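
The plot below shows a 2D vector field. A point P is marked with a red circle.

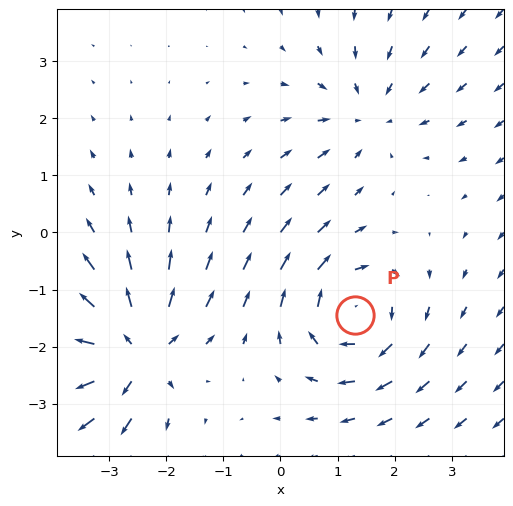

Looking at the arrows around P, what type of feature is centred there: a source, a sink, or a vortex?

vortex

At P (1.3, -1.4) the arrows circulate clockwise. Divergence ≈0, curl about -4 — near-zero divergence with nonzero curl is a vortex.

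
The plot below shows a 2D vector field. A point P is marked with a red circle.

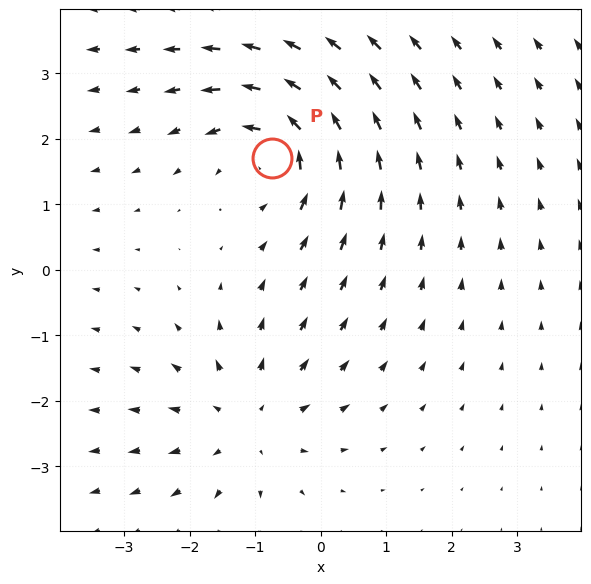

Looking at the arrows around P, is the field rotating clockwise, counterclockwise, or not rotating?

counterclockwise

Near P at (-0.7, 1.7) the arrows circulate counterclockwise. The curl (z-component) there is about +4; positive curl means counterclockwise rotation.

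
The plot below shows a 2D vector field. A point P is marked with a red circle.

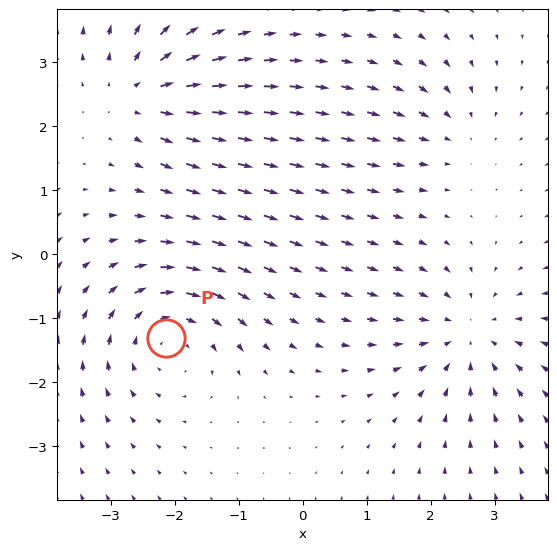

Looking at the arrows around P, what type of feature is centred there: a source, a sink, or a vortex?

vortex

At P (-2.1, -1.3) the arrows circulate clockwise. Divergence ≈0, curl about -5 — near-zero divergence with nonzero curl is a vortex.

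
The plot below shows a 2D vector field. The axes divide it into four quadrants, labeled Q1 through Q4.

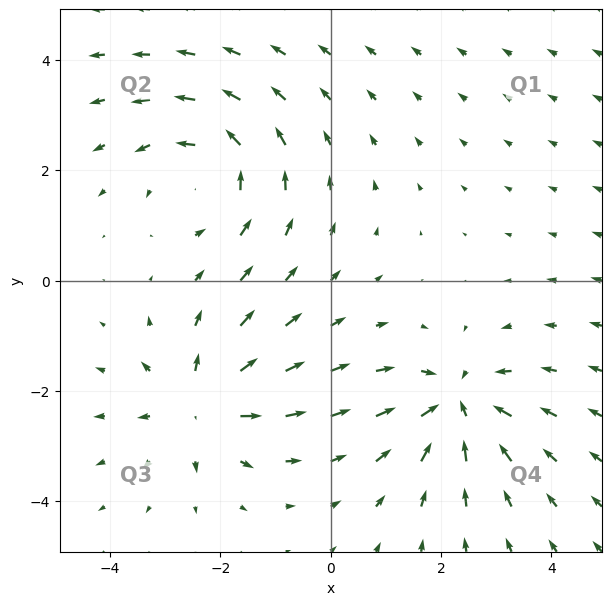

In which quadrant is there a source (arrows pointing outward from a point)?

The source sits at approximately (-2.4, -2.2), which lies in quadrant Q3. The divergence there is about +4, positive as expected for a source.

Q3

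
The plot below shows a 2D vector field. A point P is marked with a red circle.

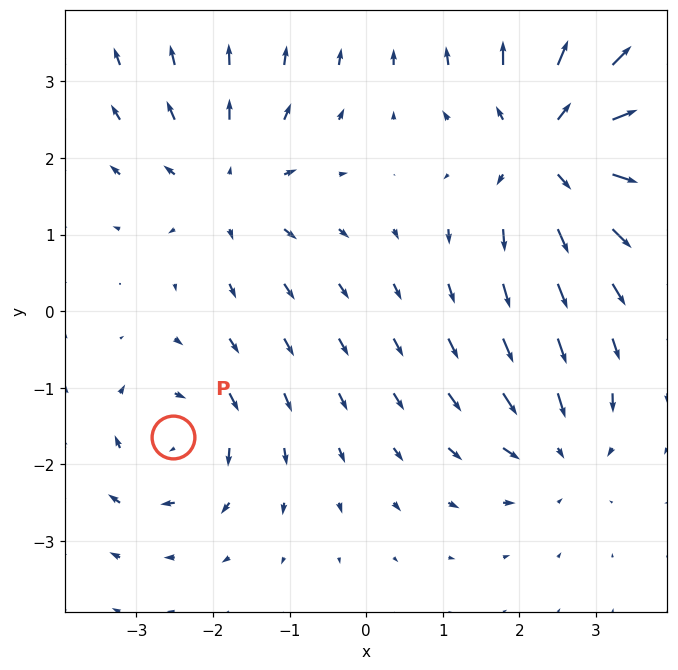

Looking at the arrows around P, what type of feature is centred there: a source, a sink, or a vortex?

vortex

At P (-2.5, -1.6) the arrows circulate clockwise. Divergence ≈0, curl about -4 — near-zero divergence with nonzero curl is a vortex.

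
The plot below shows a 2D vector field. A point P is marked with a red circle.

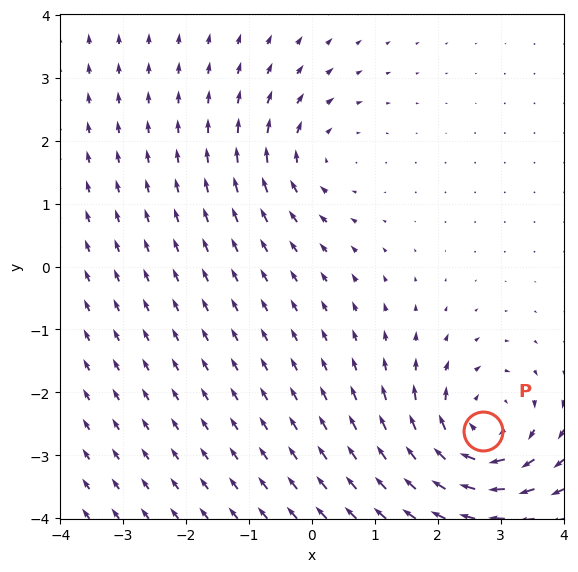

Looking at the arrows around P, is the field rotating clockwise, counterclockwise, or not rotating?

clockwise

Near P at (2.7, -2.6) the arrows circulate clockwise. The curl (z-component) there is about -5; negative curl means clockwise rotation.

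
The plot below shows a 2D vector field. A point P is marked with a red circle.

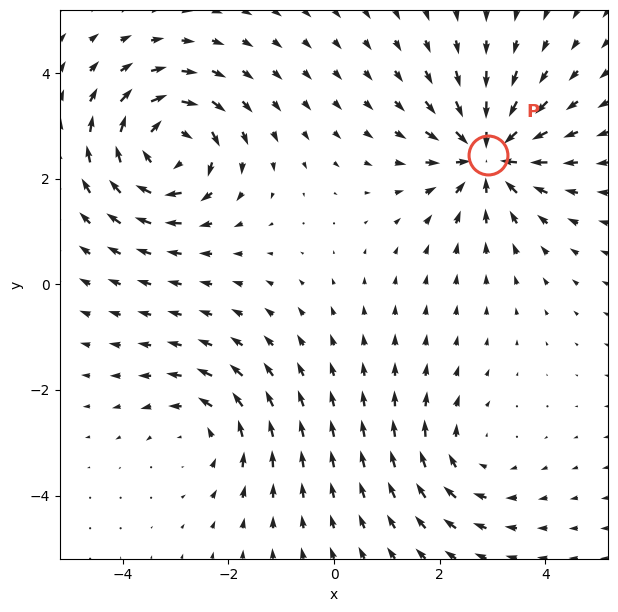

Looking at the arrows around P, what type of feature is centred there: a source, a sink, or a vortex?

At P (2.9, 2.4) the arrows converge inward. Divergence about -6, curl ≈0 — negative divergence with near-zero curl is a sink.

sink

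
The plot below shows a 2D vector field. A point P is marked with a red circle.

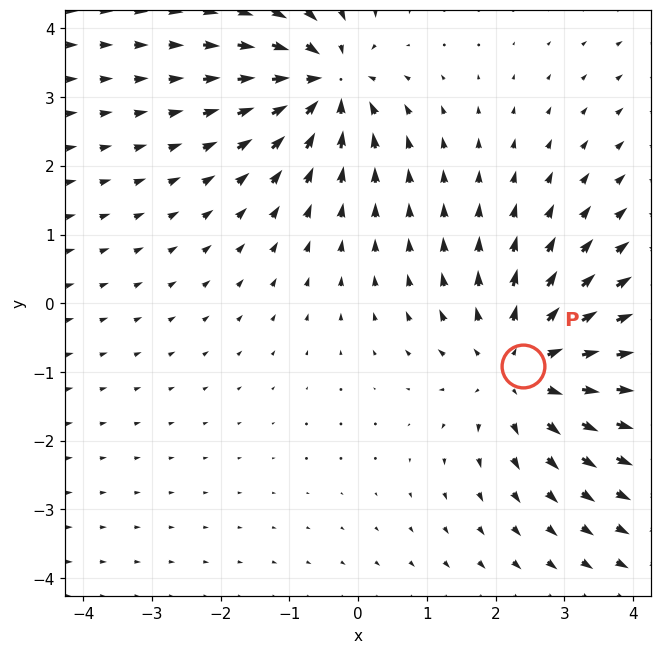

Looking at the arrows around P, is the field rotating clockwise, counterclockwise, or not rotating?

not rotating

Near P at (2.4, -0.9) the arrows show no circulation. The curl there is ≈0.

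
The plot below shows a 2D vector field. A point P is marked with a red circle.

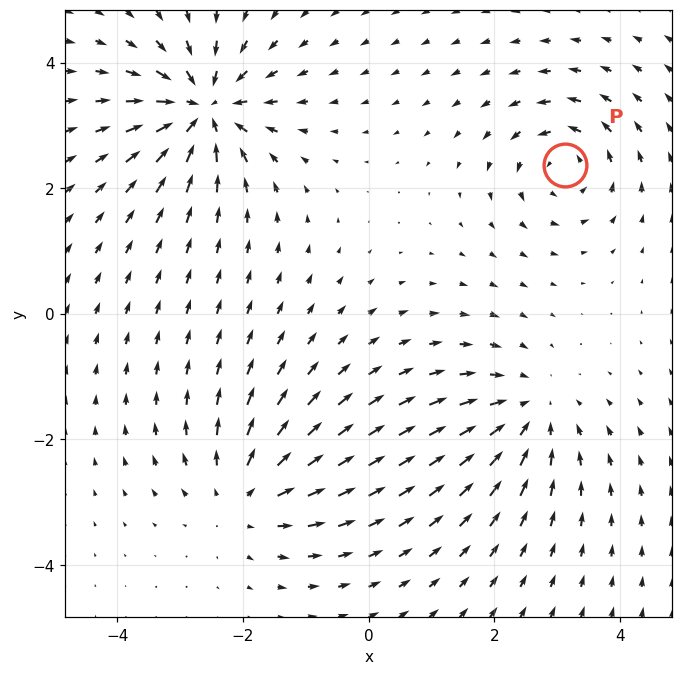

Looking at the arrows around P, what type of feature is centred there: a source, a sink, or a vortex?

At P (3.1, 2.4) the arrows circulate counterclockwise. Divergence ≈0, curl about +5 — near-zero divergence with nonzero curl is a vortex.

vortex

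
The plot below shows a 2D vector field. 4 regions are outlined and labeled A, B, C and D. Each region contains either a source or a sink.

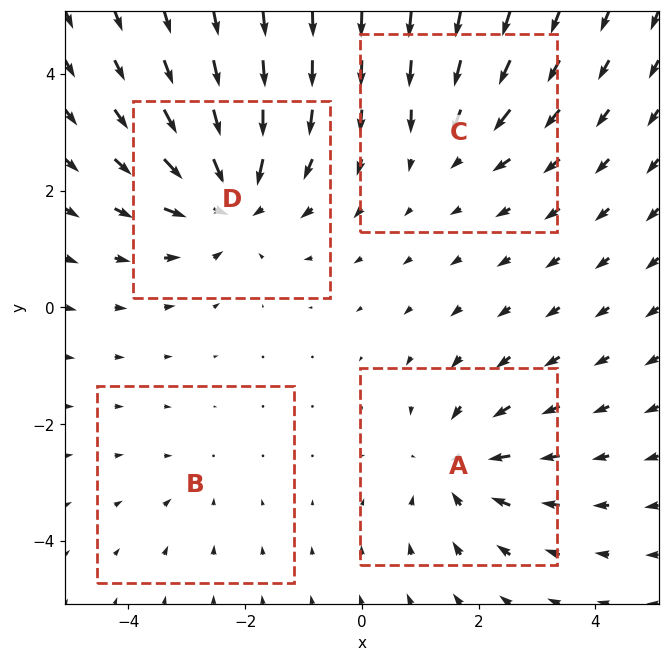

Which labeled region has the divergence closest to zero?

Divergence at each region's feature centre — A: about -5, B: about -2, C: about -3, D: about -6. Region B is closest to zero.

B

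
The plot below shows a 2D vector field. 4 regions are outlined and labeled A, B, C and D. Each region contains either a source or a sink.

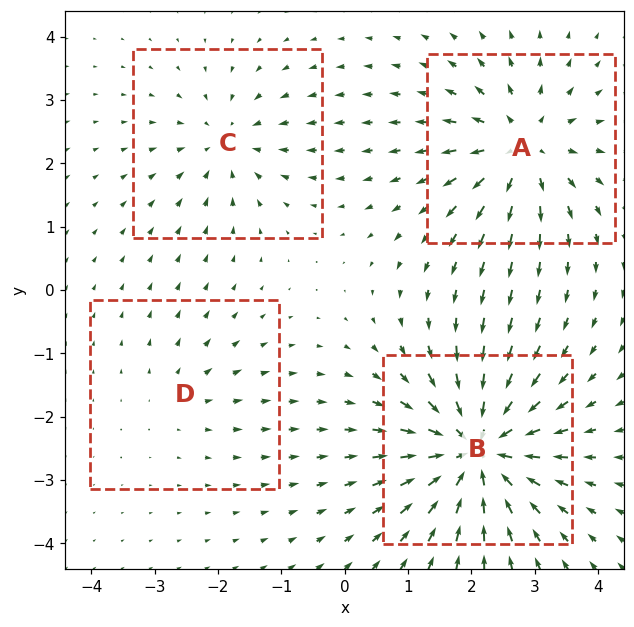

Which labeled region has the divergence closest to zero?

Divergence at each region's feature centre — A: about +6, B: about -8, C: about -4, D: about +2. Region D is closest to zero.

D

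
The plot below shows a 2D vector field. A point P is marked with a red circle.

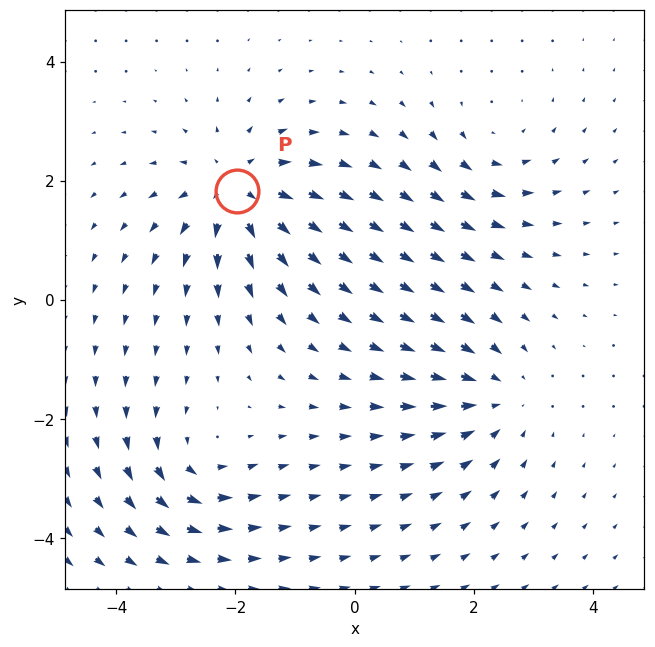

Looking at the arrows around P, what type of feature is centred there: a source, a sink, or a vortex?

At P (-2.0, 1.8) the arrows spread outward. Divergence about +5, curl ≈0 — positive divergence with near-zero curl is a source.

source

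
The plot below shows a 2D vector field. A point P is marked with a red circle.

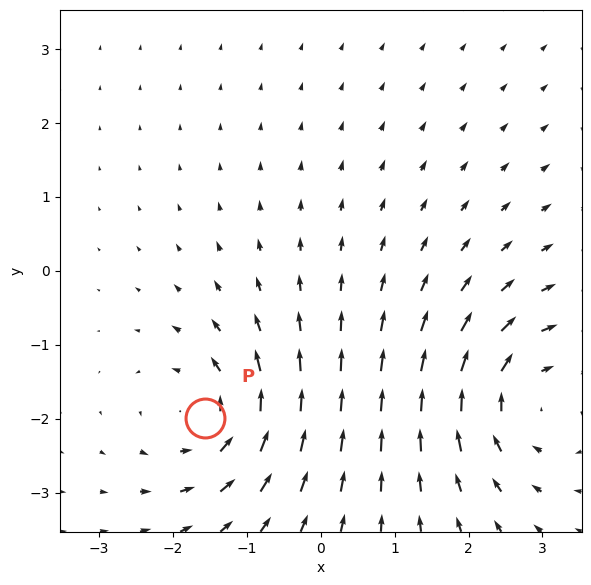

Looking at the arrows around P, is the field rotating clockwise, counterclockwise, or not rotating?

counterclockwise

Near P at (-1.6, -2.0) the arrows circulate counterclockwise. The curl (z-component) there is about +3; positive curl means counterclockwise rotation.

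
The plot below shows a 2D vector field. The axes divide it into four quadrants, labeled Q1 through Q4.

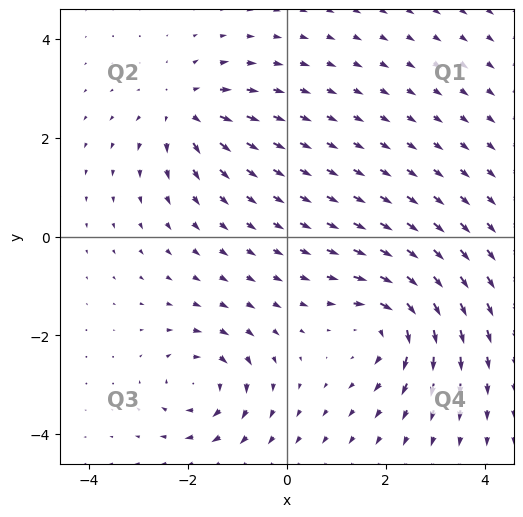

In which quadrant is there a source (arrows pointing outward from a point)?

The source sits at approximately (-2.1, 2.5), which lies in quadrant Q2. The divergence there is about +5, positive as expected for a source.

Q2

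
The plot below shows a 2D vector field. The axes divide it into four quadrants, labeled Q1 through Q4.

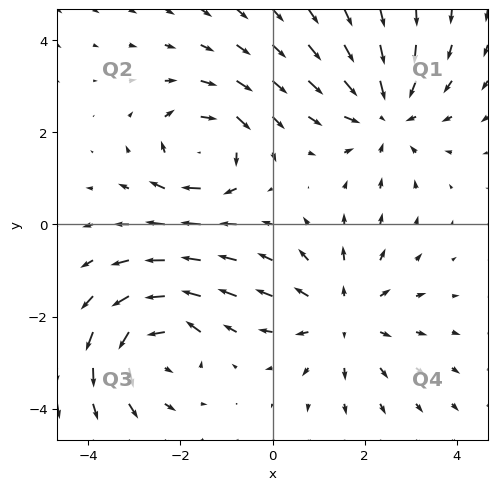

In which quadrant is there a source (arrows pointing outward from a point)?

The source sits at approximately (1.5, -2.0), which lies in quadrant Q4. The divergence there is about +3, positive as expected for a source.

Q4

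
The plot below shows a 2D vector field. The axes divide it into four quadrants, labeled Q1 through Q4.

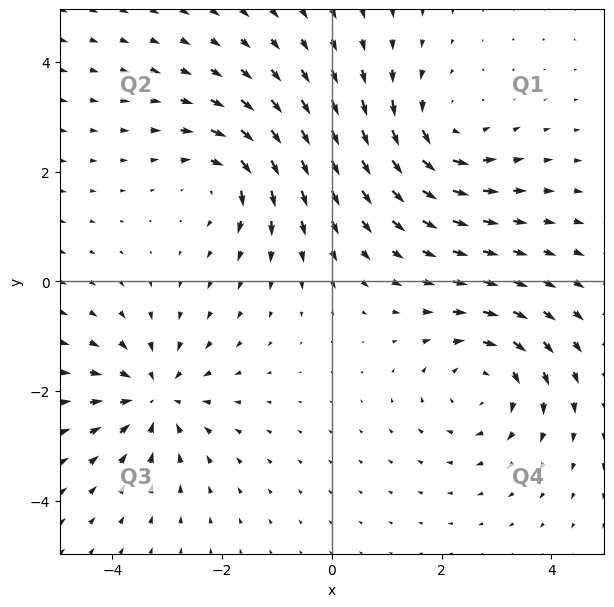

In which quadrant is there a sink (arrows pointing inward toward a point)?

Q3

The sink sits at approximately (-3.2, -2.1), which lies in quadrant Q3. The divergence there is about -4, negative as expected for a sink.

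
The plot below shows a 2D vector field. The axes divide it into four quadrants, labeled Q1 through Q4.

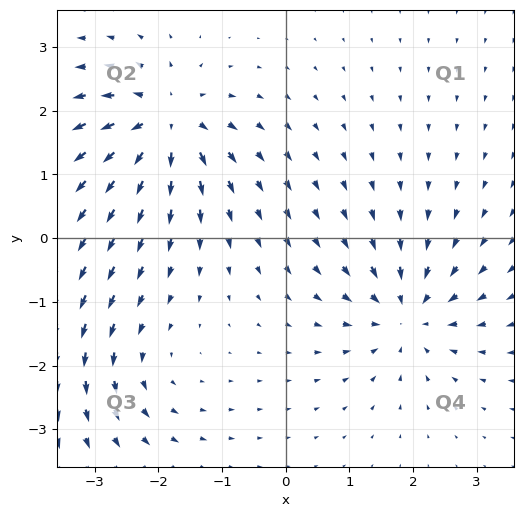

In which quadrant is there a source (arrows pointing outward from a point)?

The source sits at approximately (-1.9, 1.8), which lies in quadrant Q2. The divergence there is about +5, positive as expected for a source.

Q2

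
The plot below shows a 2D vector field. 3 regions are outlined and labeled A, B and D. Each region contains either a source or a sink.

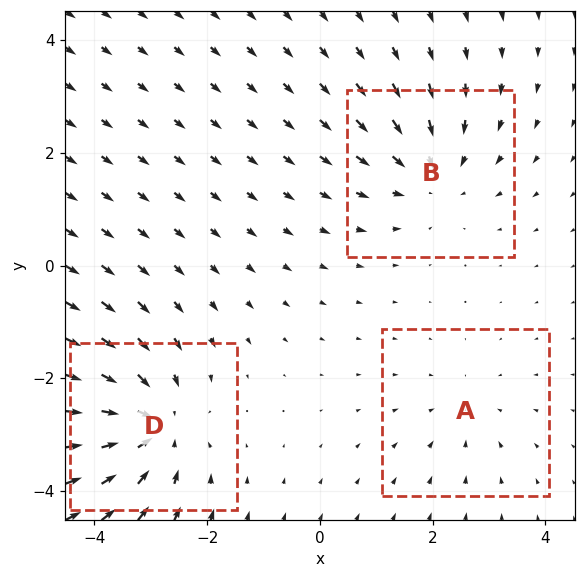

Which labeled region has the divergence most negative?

Divergence at each region's feature centre — A: about -2, B: about -3, D: about -4. Region D is most negative.

D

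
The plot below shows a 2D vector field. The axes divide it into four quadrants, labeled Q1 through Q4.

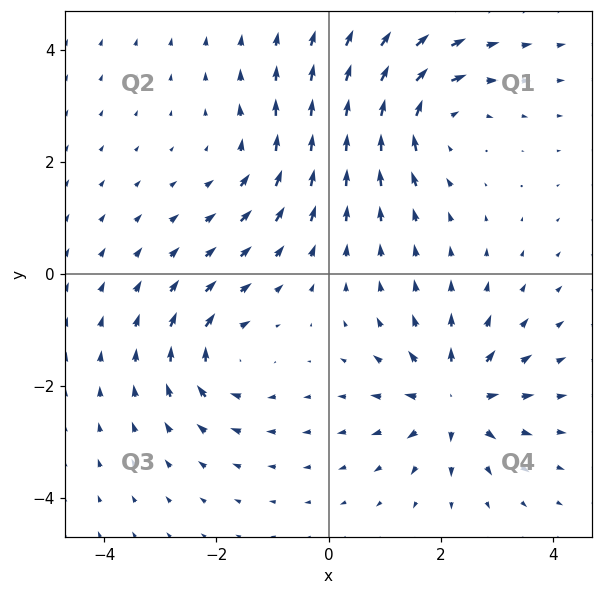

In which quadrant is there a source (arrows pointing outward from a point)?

Q4

The source sits at approximately (2.2, -2.2), which lies in quadrant Q4. The divergence there is about +7, positive as expected for a source.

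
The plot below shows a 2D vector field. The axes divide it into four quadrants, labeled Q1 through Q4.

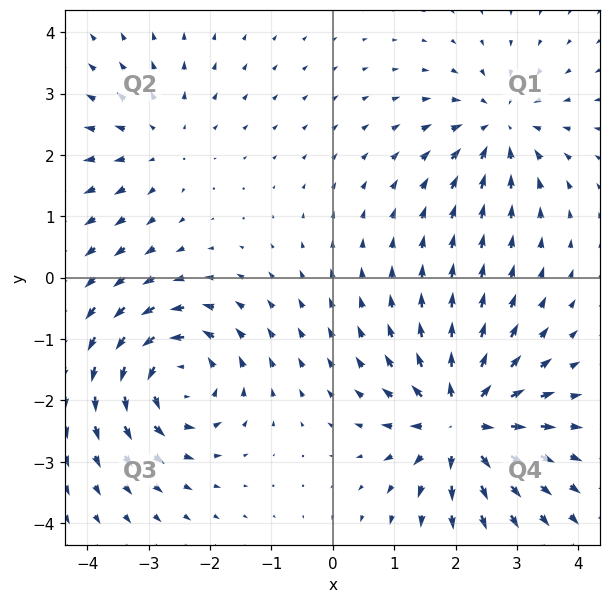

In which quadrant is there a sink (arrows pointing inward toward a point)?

The sink sits at approximately (2.7, 2.5), which lies in quadrant Q1. The divergence there is about -4, negative as expected for a sink.

Q1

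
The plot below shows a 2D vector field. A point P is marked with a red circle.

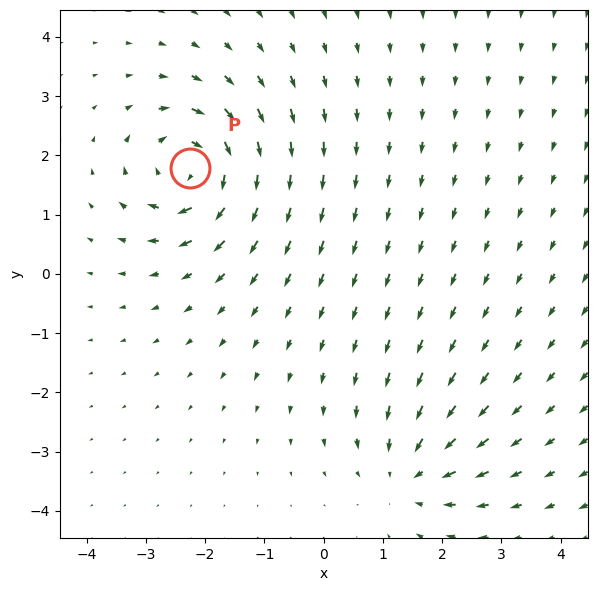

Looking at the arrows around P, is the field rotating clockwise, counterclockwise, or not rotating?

clockwise

Near P at (-2.2, 1.8) the arrows circulate clockwise. The curl (z-component) there is about -5; negative curl means clockwise rotation.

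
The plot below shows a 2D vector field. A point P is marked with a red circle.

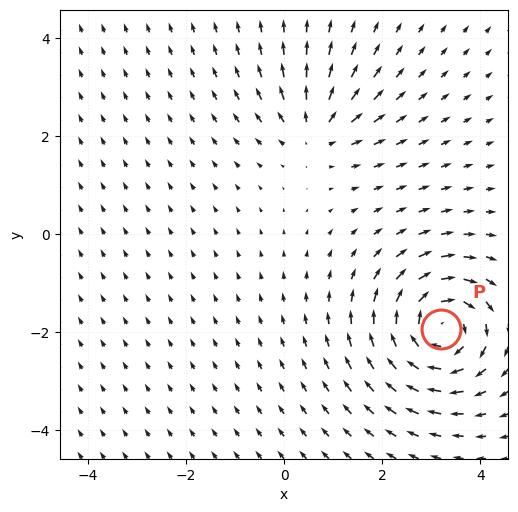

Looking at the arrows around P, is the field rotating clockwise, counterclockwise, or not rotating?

clockwise

Near P at (3.2, -1.9) the arrows circulate clockwise. The curl (z-component) there is about -6; negative curl means clockwise rotation.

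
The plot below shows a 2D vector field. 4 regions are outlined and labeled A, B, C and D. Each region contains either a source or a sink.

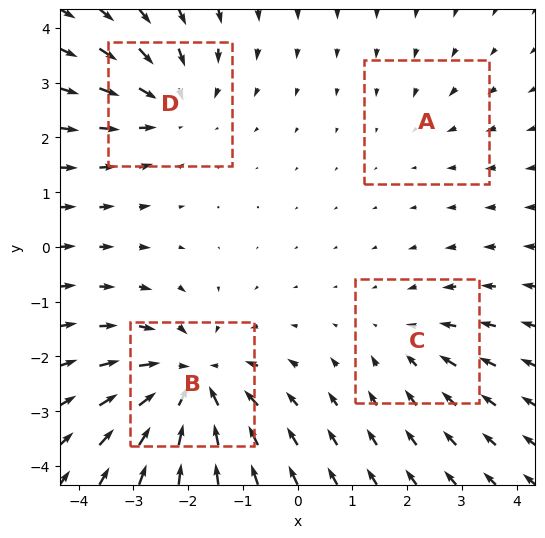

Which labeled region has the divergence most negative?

B

Divergence at each region's feature centre — A: about -2, B: about -6, C: about -3, D: about -4. Region B is most negative.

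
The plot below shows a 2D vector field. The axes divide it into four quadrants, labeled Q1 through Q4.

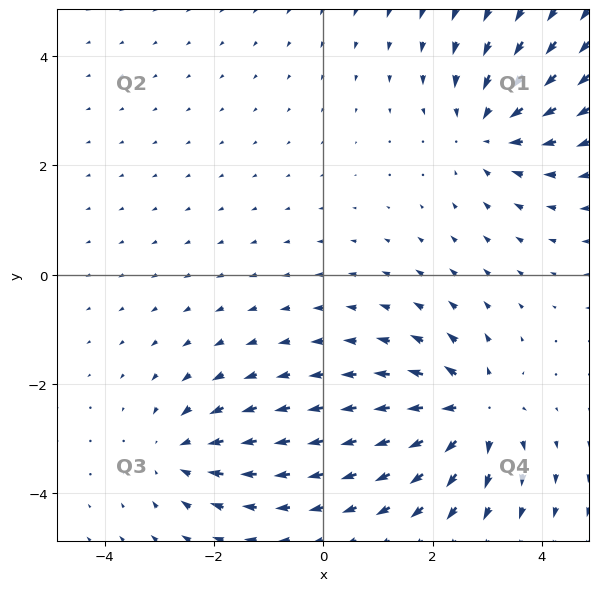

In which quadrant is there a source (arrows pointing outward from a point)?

The source sits at approximately (2.7, -2.5), which lies in quadrant Q4. The divergence there is about +5, positive as expected for a source.

Q4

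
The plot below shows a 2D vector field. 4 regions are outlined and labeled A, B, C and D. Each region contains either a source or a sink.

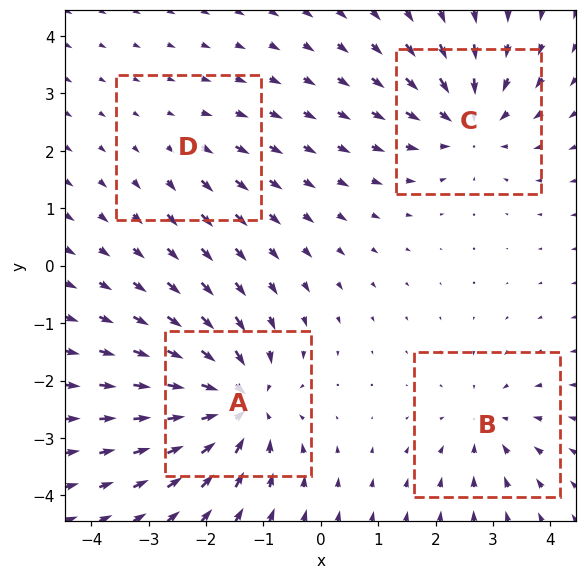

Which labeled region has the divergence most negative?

Divergence at each region's feature centre — A: about -7, B: about -3, C: about -5, D: about +2. Region A is most negative.

A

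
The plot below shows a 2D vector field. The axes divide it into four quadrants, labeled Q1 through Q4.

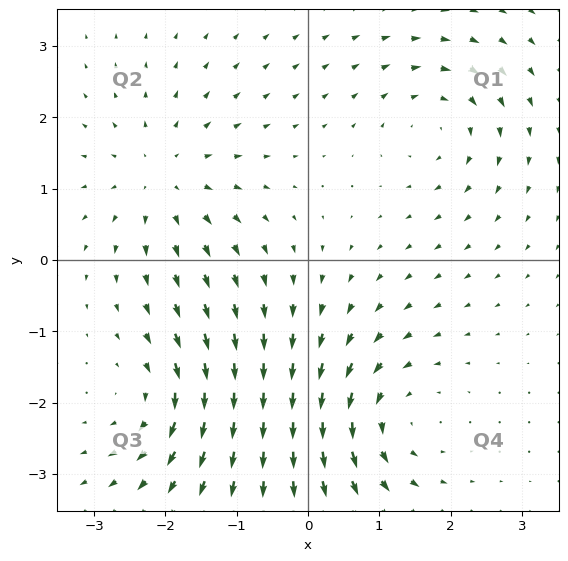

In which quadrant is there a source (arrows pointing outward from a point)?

The source sits at approximately (-2.0, 1.1), which lies in quadrant Q2. The divergence there is about +4, positive as expected for a source.

Q2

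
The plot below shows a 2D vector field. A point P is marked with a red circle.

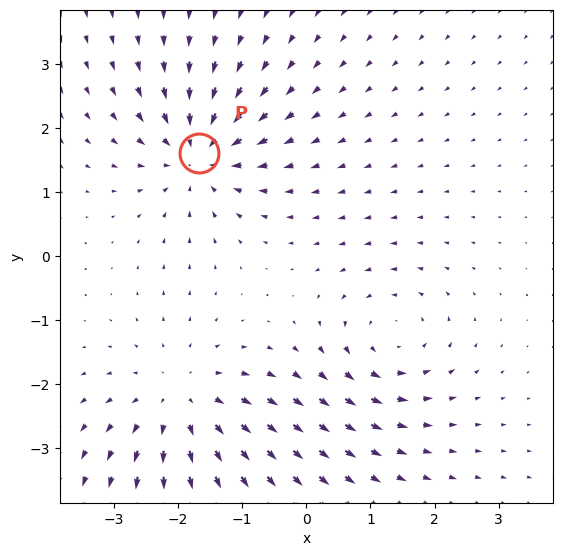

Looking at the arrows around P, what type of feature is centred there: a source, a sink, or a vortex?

sink

At P (-1.7, 1.6) the arrows converge inward. Divergence about -5, curl ≈0 — negative divergence with near-zero curl is a sink.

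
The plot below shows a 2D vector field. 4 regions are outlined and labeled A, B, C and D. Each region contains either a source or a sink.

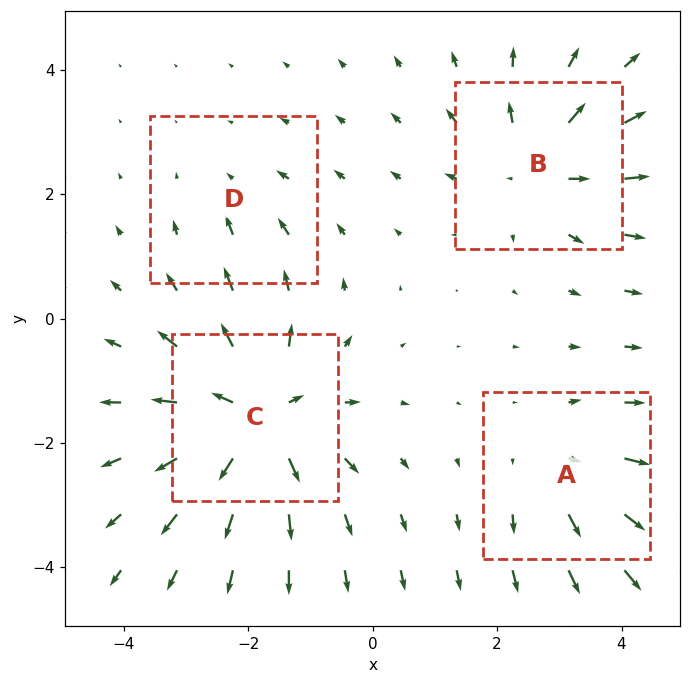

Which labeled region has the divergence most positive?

Divergence at each region's feature centre — A: about +3, B: about +5, C: about +7, D: about -2. Region C is most positive.

C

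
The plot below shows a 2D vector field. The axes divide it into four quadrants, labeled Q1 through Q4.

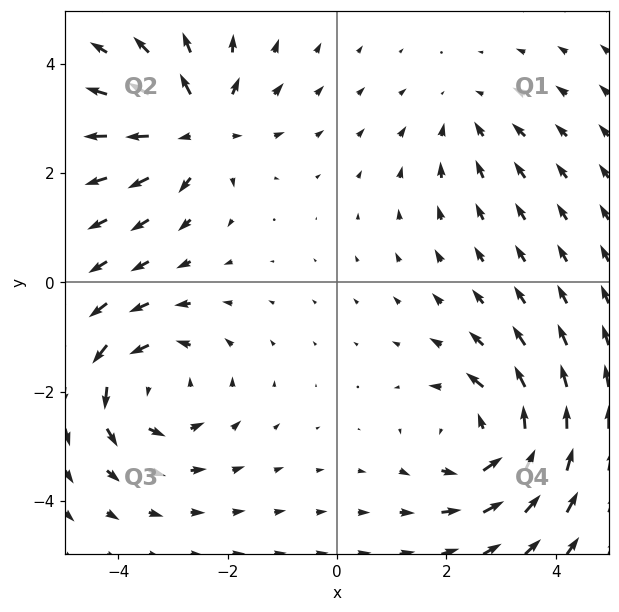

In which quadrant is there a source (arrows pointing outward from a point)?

Q2

The source sits at approximately (-2.6, 2.8), which lies in quadrant Q2. The divergence there is about +5, positive as expected for a source.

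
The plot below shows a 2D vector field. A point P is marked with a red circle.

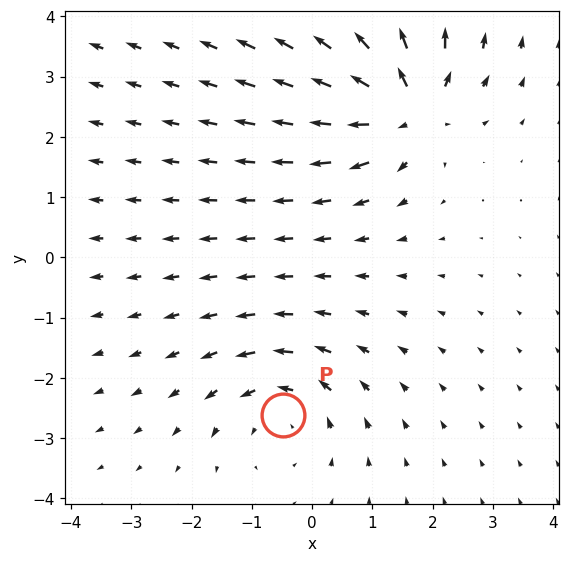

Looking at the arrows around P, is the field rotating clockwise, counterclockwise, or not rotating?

Near P at (-0.5, -2.6) the arrows circulate counterclockwise. The curl (z-component) there is about +3; positive curl means counterclockwise rotation.

counterclockwise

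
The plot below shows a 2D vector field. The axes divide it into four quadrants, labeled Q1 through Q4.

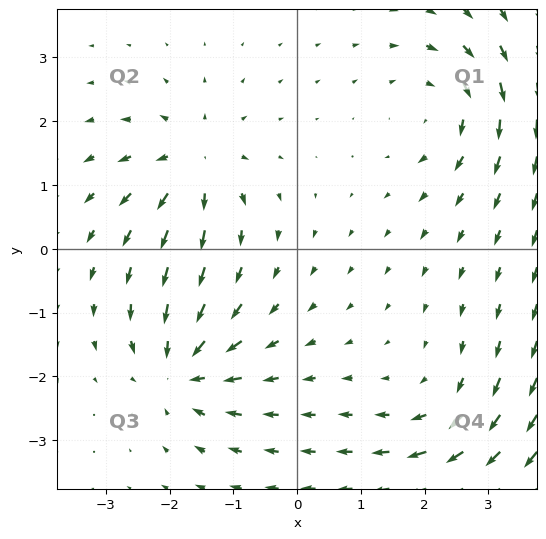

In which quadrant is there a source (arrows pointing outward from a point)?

The source sits at approximately (-1.6, 1.4), which lies in quadrant Q2. The divergence there is about +4, positive as expected for a source.

Q2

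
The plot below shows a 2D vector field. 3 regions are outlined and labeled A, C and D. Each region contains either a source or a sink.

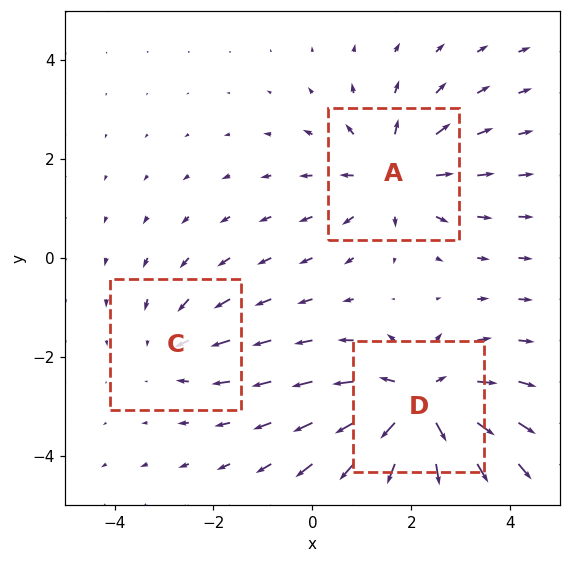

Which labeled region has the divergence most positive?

D

Divergence at each region's feature centre — A: about +3, C: about -2, D: about +5. Region D is most positive.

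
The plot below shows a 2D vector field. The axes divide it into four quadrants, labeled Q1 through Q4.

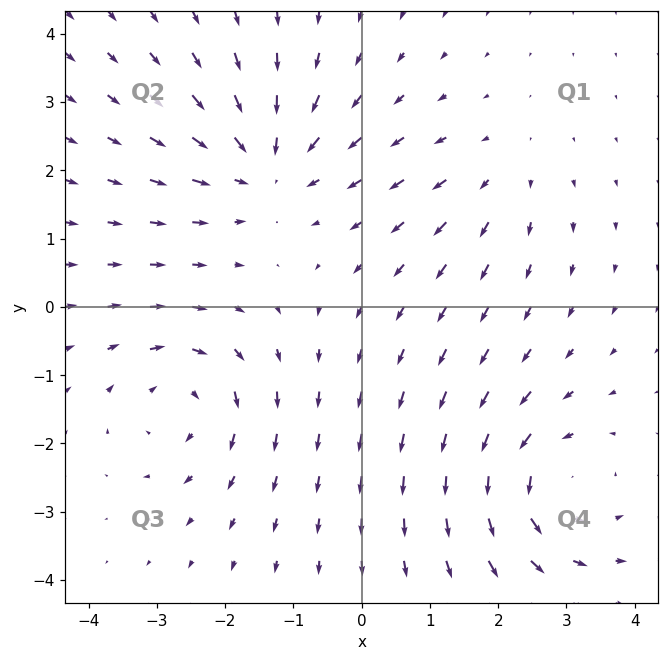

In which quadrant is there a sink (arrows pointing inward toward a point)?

The sink sits at approximately (-1.4, 2.1), which lies in quadrant Q2. The divergence there is about -5, negative as expected for a sink.

Q2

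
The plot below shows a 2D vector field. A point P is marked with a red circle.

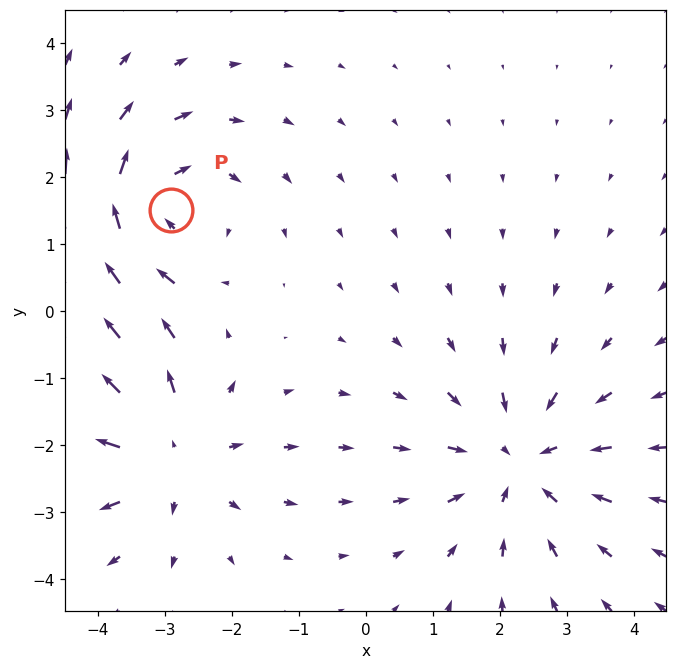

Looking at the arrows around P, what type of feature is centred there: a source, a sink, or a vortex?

vortex

At P (-2.9, 1.5) the arrows circulate clockwise. Divergence ≈0, curl about -4 — near-zero divergence with nonzero curl is a vortex.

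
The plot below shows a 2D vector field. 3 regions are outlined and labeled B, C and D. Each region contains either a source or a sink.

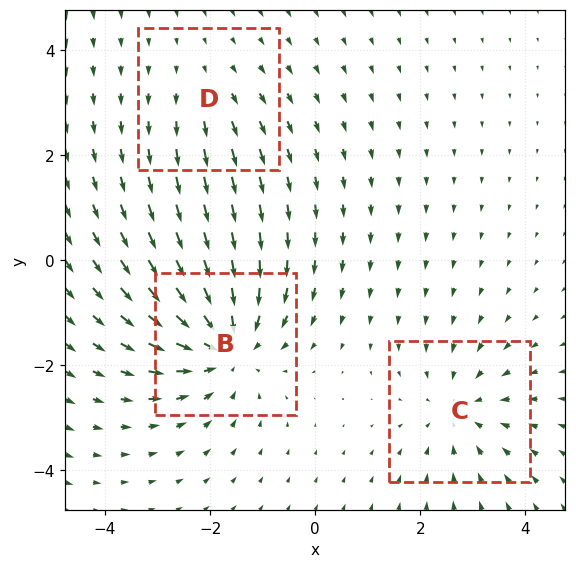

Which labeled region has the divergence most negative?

B

Divergence at each region's feature centre — B: about -5, C: about -3, D: about +2. Region B is most negative.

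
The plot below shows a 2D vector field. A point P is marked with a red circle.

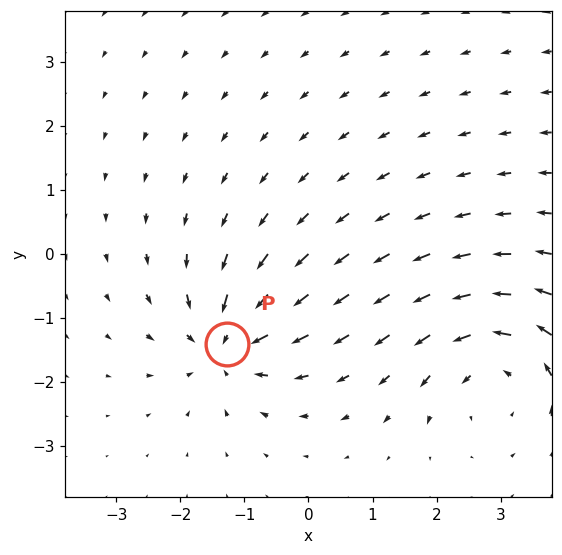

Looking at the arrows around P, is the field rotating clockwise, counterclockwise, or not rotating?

Near P at (-1.3, -1.4) the arrows show no circulation. The curl there is ≈0.

not rotating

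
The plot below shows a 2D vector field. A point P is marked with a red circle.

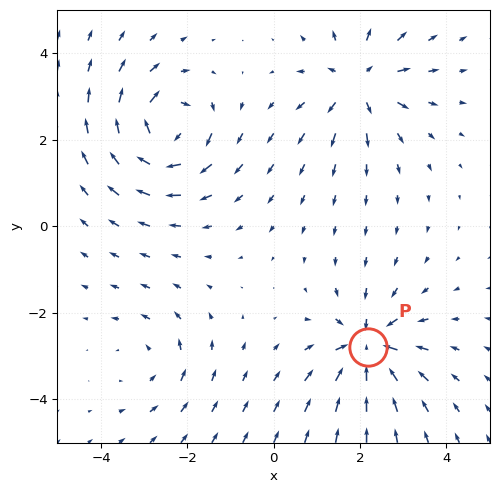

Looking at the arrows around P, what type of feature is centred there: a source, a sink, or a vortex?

sink

At P (2.2, -2.8) the arrows converge inward. Divergence about -6, curl ≈0 — negative divergence with near-zero curl is a sink.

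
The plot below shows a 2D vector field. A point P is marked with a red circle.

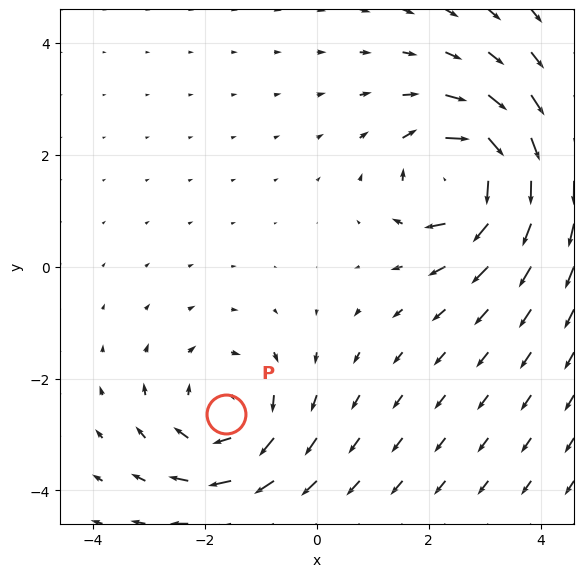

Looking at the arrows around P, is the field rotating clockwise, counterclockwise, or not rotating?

Near P at (-1.6, -2.6) the arrows circulate clockwise. The curl (z-component) there is about -4; negative curl means clockwise rotation.

clockwise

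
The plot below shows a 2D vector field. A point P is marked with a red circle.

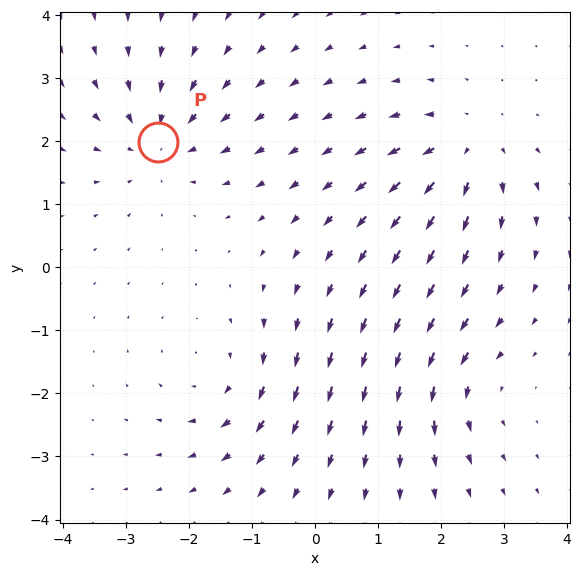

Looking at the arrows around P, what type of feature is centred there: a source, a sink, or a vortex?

sink

At P (-2.5, 2.0) the arrows converge inward. Divergence about -5, curl ≈0 — negative divergence with near-zero curl is a sink.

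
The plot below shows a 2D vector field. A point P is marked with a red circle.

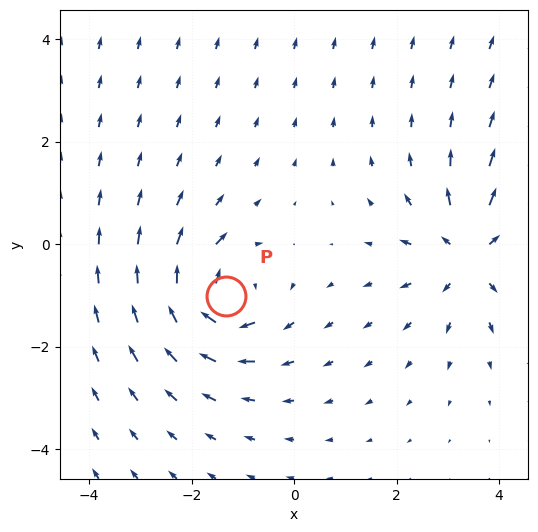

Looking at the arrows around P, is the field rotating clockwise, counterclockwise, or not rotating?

Near P at (-1.3, -1.0) the arrows circulate clockwise. The curl (z-component) there is about -5; negative curl means clockwise rotation.

clockwise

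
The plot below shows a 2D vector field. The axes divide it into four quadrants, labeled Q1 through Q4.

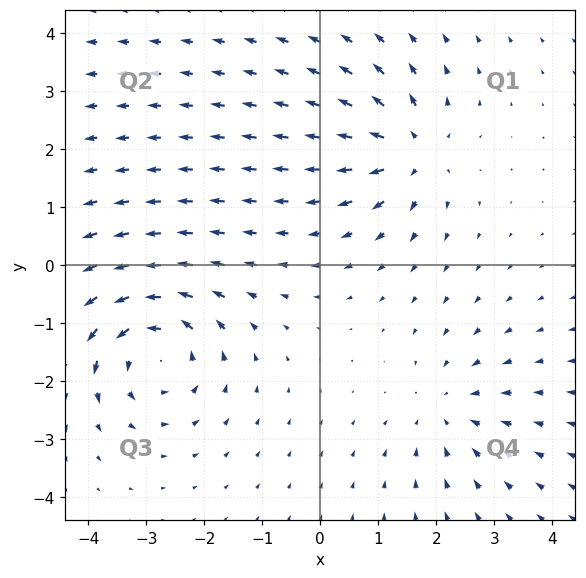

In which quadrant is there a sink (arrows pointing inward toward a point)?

Q4

The sink sits at approximately (2.2, -2.5), which lies in quadrant Q4. The divergence there is about -2, negative as expected for a sink.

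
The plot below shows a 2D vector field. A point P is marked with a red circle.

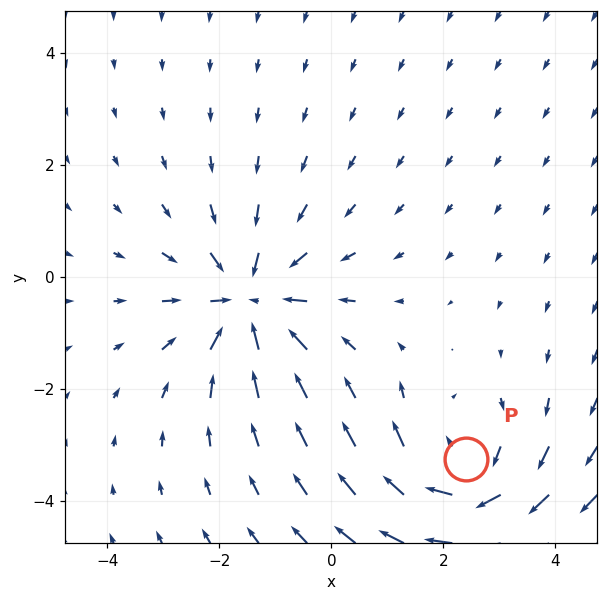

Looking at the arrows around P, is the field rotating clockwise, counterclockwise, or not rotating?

Near P at (2.4, -3.3) the arrows circulate clockwise. The curl (z-component) there is about -4; negative curl means clockwise rotation.

clockwise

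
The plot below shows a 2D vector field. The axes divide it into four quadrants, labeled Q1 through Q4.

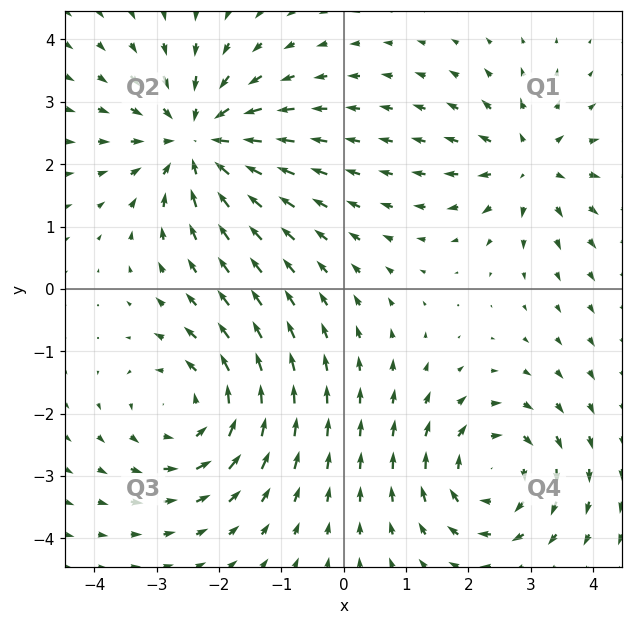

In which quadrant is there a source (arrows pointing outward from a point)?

The source sits at approximately (3.0, 2.0), which lies in quadrant Q1. The divergence there is about +4, positive as expected for a source.

Q1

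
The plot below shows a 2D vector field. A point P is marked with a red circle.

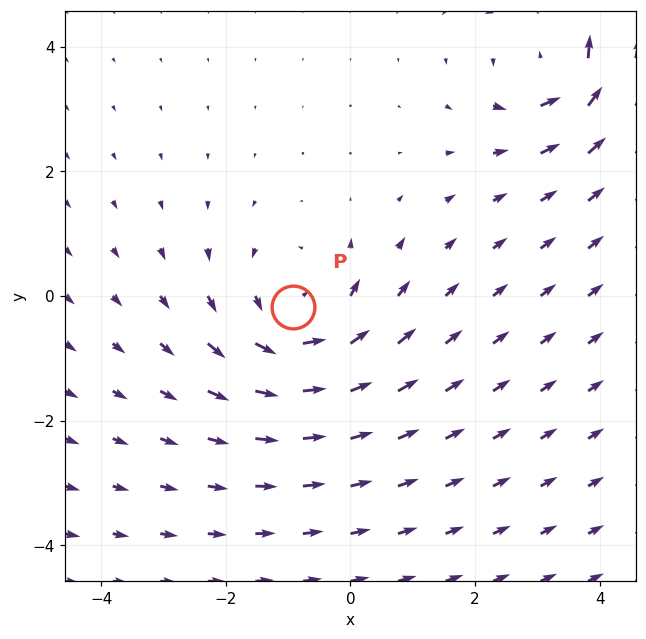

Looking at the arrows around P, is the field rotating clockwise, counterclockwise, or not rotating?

counterclockwise

Near P at (-0.9, -0.2) the arrows circulate counterclockwise. The curl (z-component) there is about +4; positive curl means counterclockwise rotation.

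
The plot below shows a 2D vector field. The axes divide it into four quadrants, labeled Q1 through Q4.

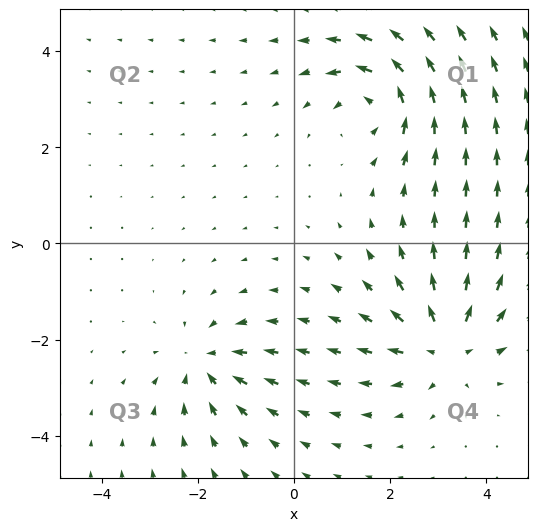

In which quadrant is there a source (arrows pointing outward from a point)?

The source sits at approximately (3.1, -2.1), which lies in quadrant Q4. The divergence there is about +4, positive as expected for a source.

Q4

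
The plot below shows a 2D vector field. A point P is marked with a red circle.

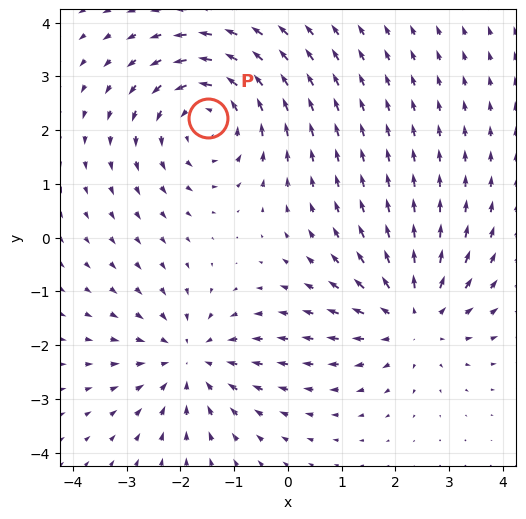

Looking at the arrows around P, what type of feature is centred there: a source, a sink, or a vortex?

At P (-1.5, 2.2) the arrows circulate counterclockwise. Divergence ≈0, curl about +4 — near-zero divergence with nonzero curl is a vortex.

vortex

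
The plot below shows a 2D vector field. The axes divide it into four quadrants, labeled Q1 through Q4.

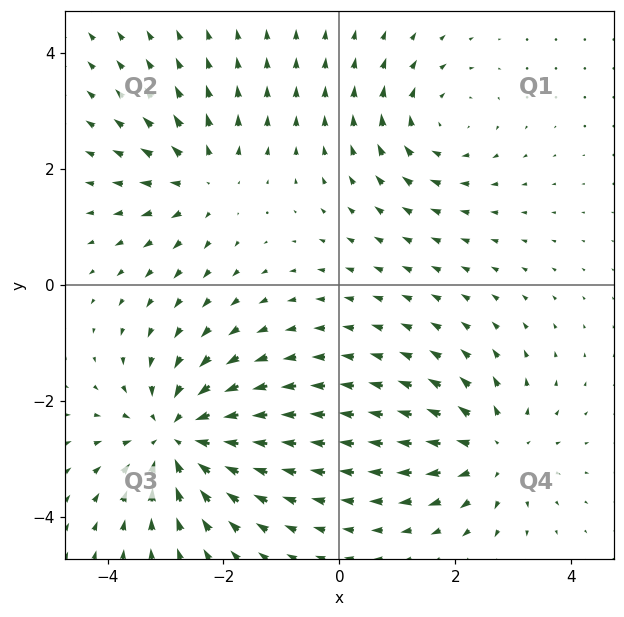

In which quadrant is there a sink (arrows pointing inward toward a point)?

The sink sits at approximately (-2.8, -2.6), which lies in quadrant Q3. The divergence there is about -5, negative as expected for a sink.

Q3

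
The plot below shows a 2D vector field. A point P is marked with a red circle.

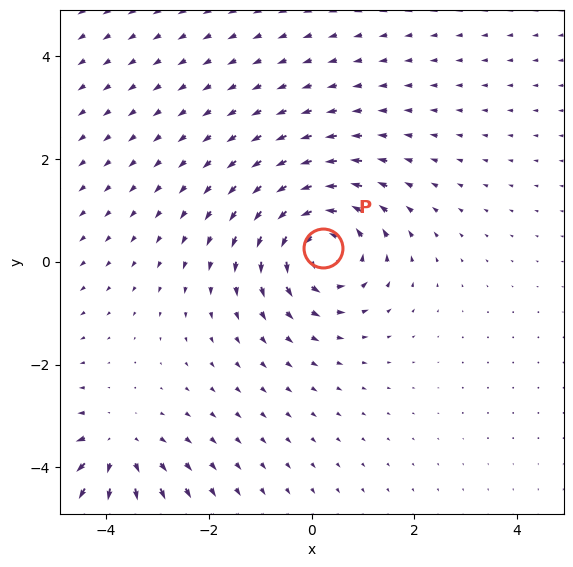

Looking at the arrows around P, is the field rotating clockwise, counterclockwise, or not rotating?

Near P at (0.2, 0.3) the arrows circulate counterclockwise. The curl (z-component) there is about +5; positive curl means counterclockwise rotation.

counterclockwise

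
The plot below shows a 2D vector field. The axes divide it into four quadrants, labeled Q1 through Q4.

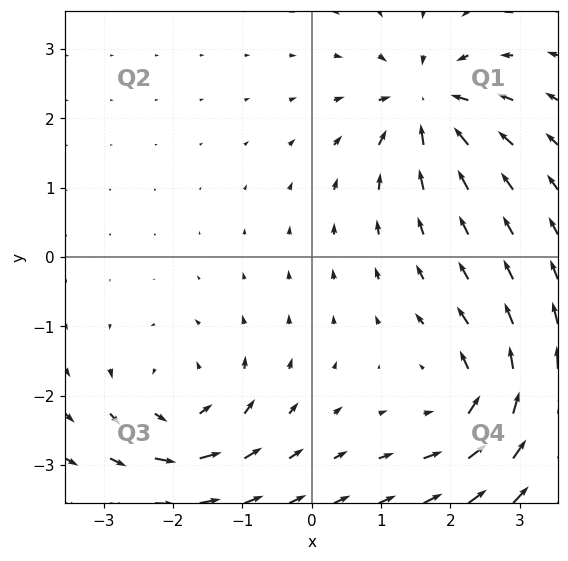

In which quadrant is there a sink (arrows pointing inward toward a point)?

The sink sits at approximately (1.7, 2.2), which lies in quadrant Q1. The divergence there is about -7, negative as expected for a sink.

Q1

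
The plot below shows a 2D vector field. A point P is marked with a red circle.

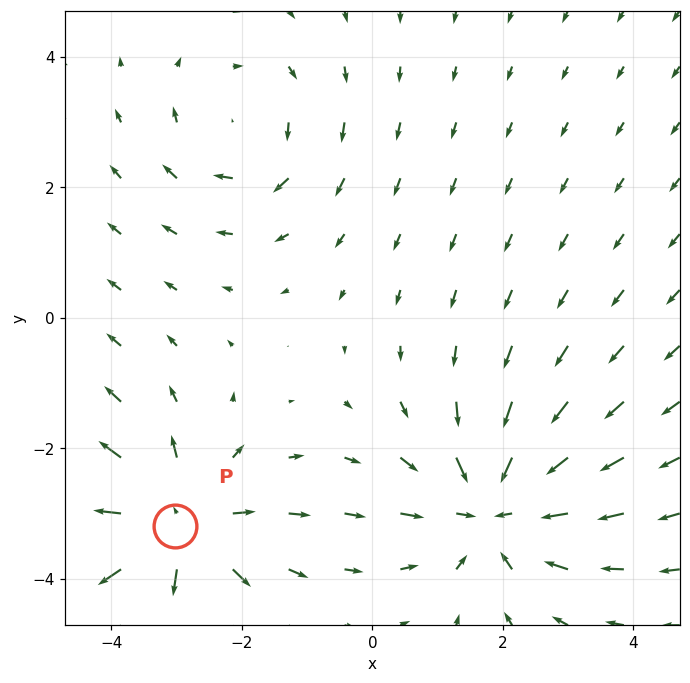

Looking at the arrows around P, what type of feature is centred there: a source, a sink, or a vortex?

source

At P (-3.0, -3.2) the arrows spread outward. Divergence about +5, curl ≈0 — positive divergence with near-zero curl is a source.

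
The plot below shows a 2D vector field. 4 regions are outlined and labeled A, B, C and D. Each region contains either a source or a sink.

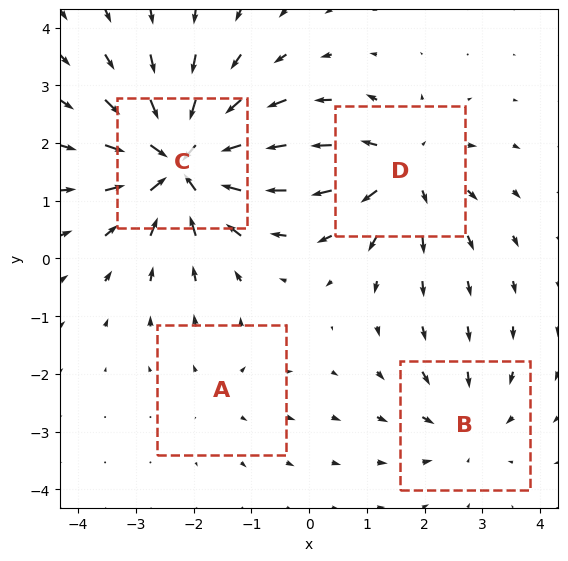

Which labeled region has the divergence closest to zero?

Divergence at each region's feature centre — A: about +2, B: about -3, C: about -8, D: about +5. Region A is closest to zero.

A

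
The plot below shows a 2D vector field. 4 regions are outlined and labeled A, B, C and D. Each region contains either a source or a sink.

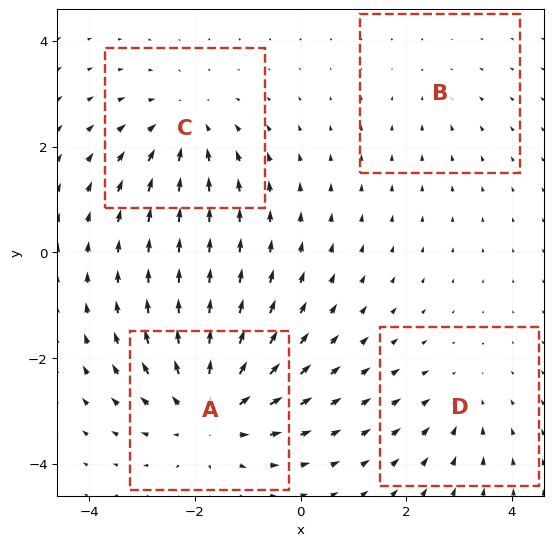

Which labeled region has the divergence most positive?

A

Divergence at each region's feature centre — A: about +6, B: about -2, C: about -4, D: about -3. Region A is most positive.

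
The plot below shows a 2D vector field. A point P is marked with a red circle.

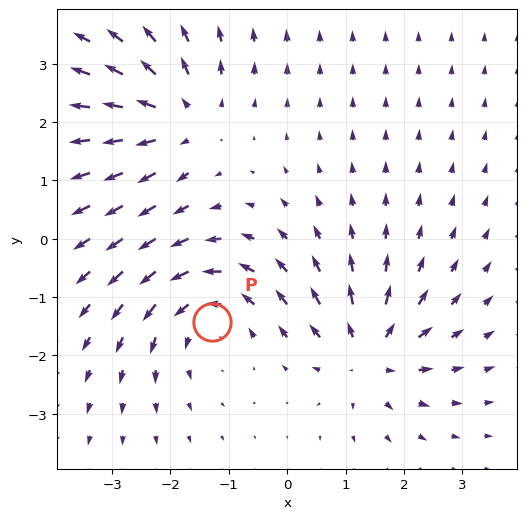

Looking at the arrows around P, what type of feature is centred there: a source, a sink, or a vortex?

At P (-1.3, -1.4) the arrows circulate counterclockwise. Divergence ≈0, curl about +4 — near-zero divergence with nonzero curl is a vortex.

vortex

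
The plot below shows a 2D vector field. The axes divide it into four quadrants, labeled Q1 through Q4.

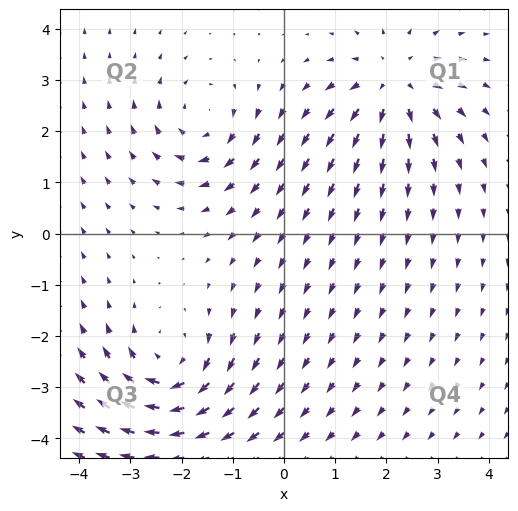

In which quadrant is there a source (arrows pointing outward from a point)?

The source sits at approximately (2.1, 2.9), which lies in quadrant Q1. The divergence there is about +4, positive as expected for a source.

Q1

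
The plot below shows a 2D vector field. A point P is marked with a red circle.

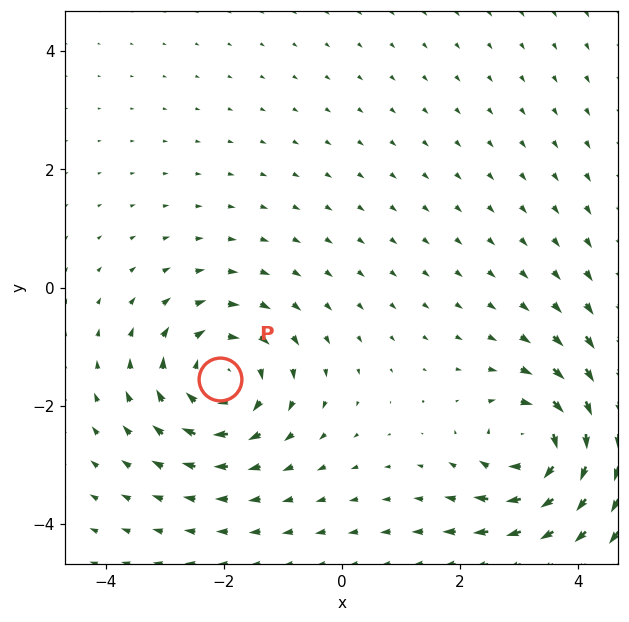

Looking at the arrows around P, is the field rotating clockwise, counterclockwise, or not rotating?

clockwise

Near P at (-2.1, -1.5) the arrows circulate clockwise. The curl (z-component) there is about -4; negative curl means clockwise rotation.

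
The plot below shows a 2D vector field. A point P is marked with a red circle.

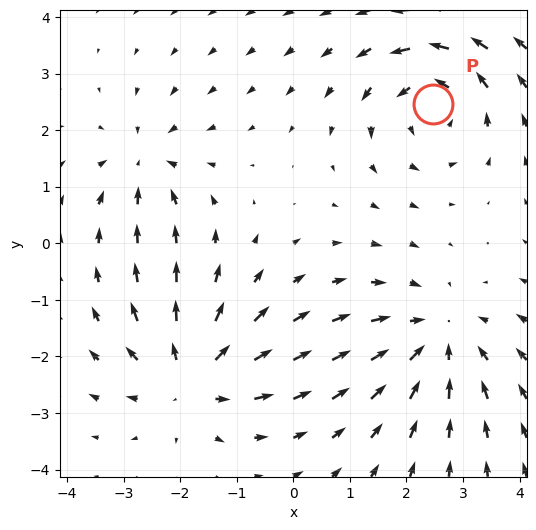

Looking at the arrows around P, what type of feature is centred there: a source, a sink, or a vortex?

At P (2.5, 2.5) the arrows circulate counterclockwise. Divergence ≈0, curl about +4 — near-zero divergence with nonzero curl is a vortex.

vortex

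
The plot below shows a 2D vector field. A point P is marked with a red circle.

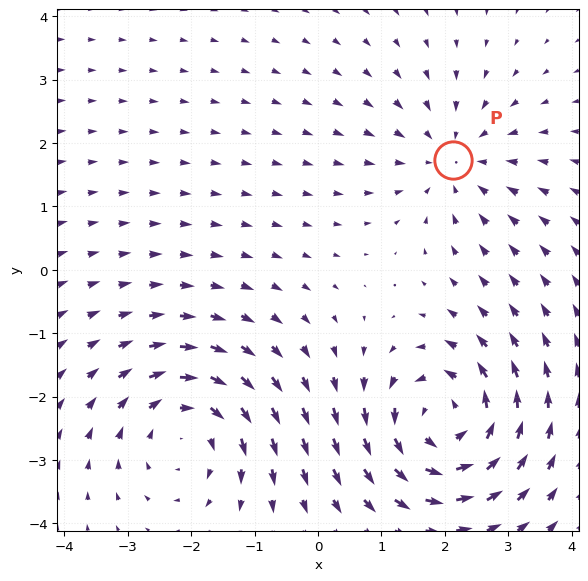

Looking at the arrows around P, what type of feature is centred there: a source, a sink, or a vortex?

At P (2.1, 1.7) the arrows converge inward. Divergence about -3, curl ≈0 — negative divergence with near-zero curl is a sink.

sink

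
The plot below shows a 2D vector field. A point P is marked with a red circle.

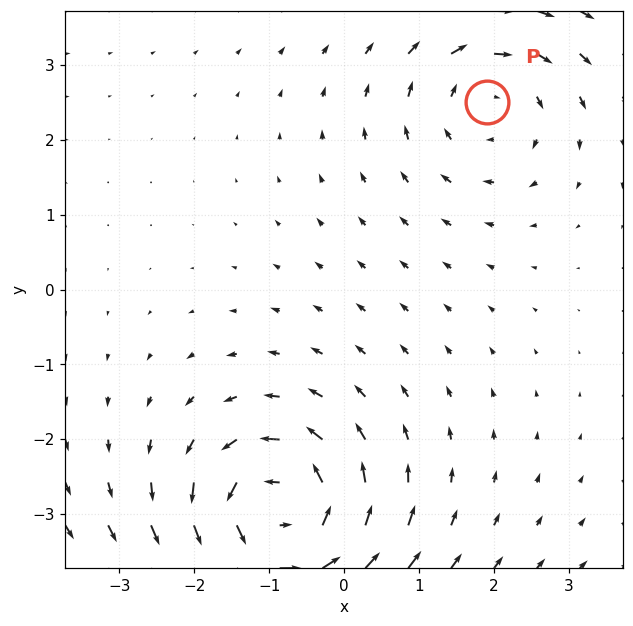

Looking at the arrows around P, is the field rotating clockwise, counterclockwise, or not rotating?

Near P at (1.9, 2.5) the arrows circulate clockwise. The curl (z-component) there is about -3; negative curl means clockwise rotation.

clockwise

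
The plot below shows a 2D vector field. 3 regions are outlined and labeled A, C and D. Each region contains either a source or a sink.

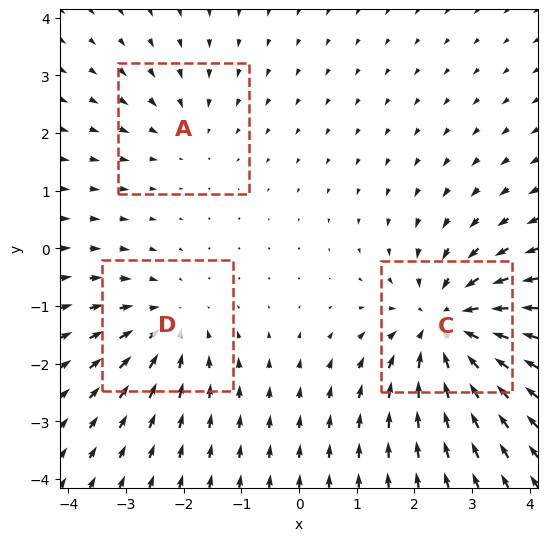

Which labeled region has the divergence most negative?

Divergence at each region's feature centre — A: about -2, C: about -5, D: about -3. Region C is most negative.

C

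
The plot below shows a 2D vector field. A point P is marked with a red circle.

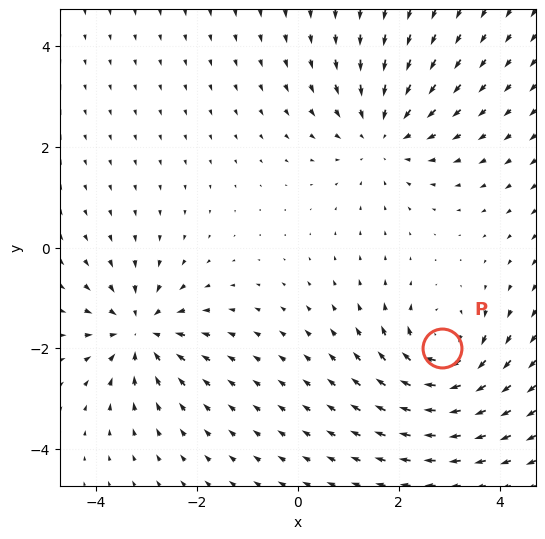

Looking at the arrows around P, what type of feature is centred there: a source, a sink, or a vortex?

vortex

At P (2.9, -2.0) the arrows circulate clockwise. Divergence ≈0, curl about -6 — near-zero divergence with nonzero curl is a vortex.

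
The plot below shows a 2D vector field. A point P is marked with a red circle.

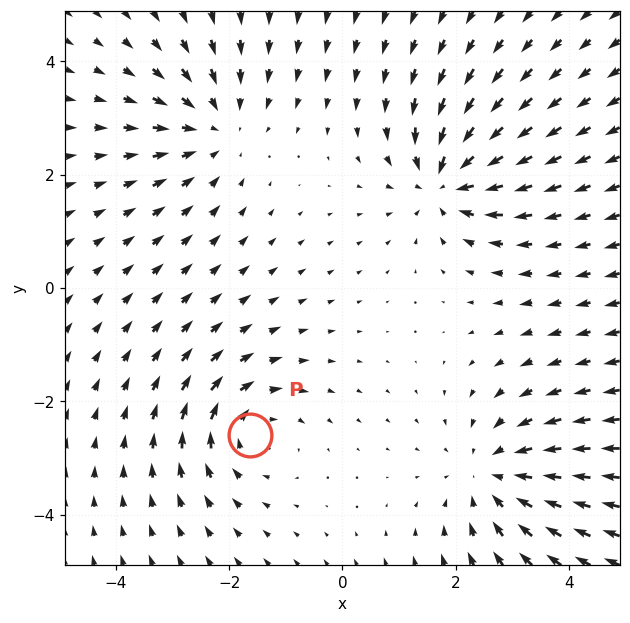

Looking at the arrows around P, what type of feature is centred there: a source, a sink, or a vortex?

vortex

At P (-1.6, -2.6) the arrows circulate clockwise. Divergence ≈0, curl about -4 — near-zero divergence with nonzero curl is a vortex.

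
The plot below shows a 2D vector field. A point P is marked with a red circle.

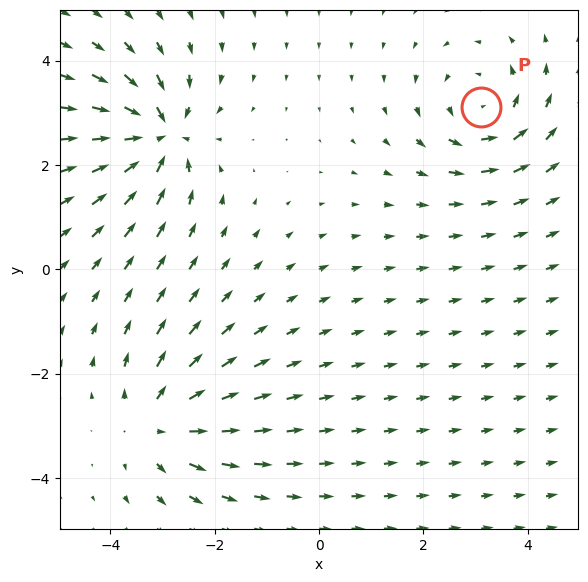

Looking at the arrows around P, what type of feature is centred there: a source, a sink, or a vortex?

vortex

At P (3.1, 3.1) the arrows circulate counterclockwise. Divergence ≈0, curl about +3 — near-zero divergence with nonzero curl is a vortex.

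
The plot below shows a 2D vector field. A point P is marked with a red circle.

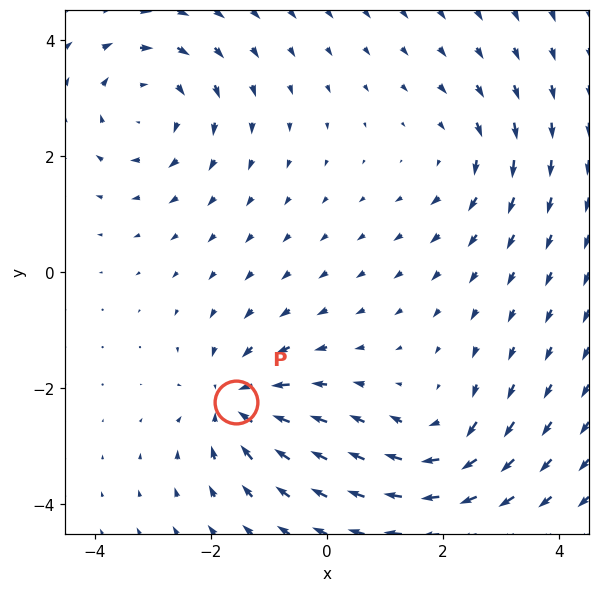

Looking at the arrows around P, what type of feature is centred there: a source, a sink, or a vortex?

sink

At P (-1.6, -2.2) the arrows converge inward. Divergence about -5, curl ≈0 — negative divergence with near-zero curl is a sink.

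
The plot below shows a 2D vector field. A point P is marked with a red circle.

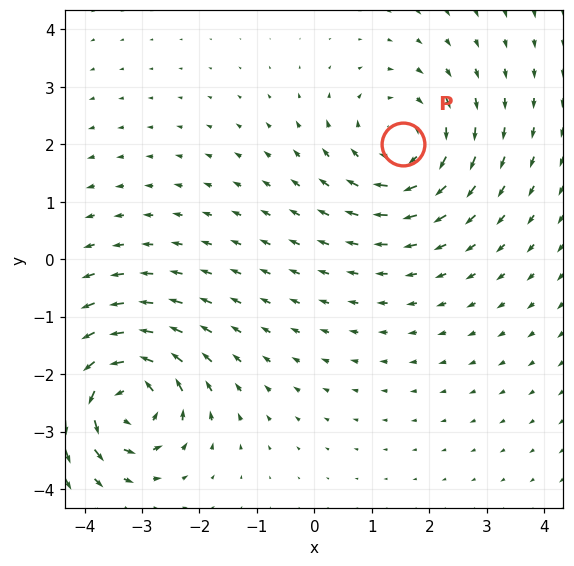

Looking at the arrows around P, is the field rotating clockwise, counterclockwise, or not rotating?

Near P at (1.5, 2.0) the arrows circulate clockwise. The curl (z-component) there is about -3; negative curl means clockwise rotation.

clockwise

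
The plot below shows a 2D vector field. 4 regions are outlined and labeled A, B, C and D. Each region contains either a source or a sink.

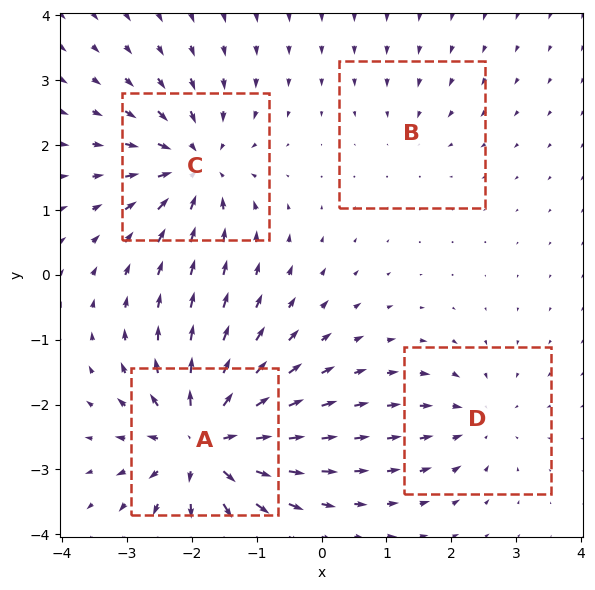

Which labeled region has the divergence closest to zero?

B

Divergence at each region's feature centre — A: about +9, B: about -2, C: about -7, D: about -4. Region B is closest to zero.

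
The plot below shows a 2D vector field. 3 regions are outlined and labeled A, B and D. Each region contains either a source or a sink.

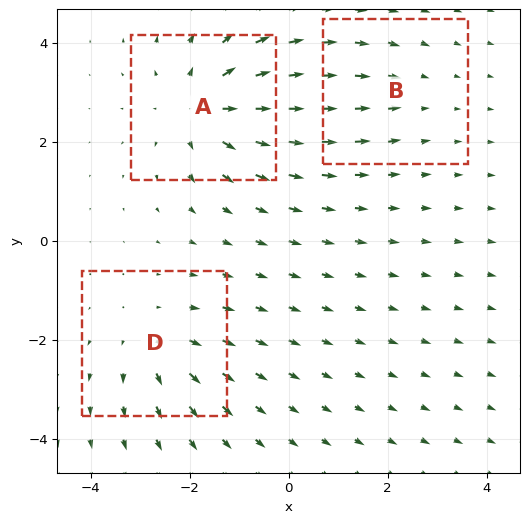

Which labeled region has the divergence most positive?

A

Divergence at each region's feature centre — A: about +4, B: about -2, D: about +3. Region A is most positive.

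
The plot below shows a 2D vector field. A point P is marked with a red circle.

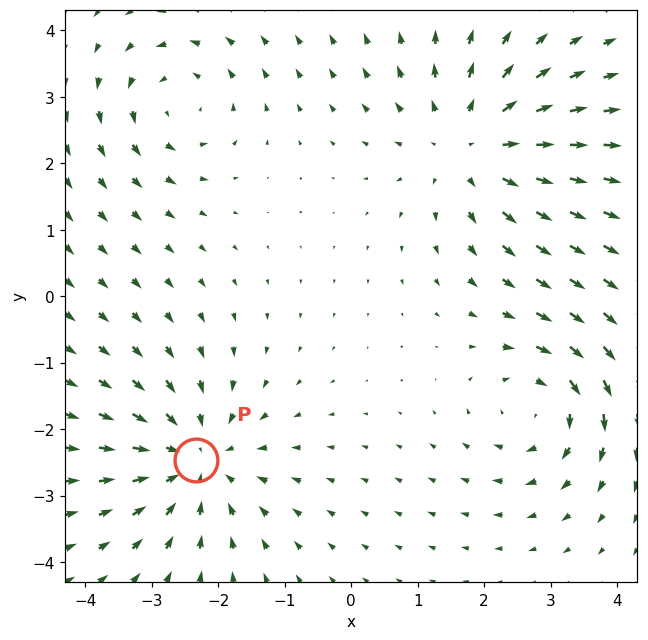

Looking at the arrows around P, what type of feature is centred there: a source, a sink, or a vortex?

sink

At P (-2.3, -2.5) the arrows converge inward. Divergence about -4, curl ≈0 — negative divergence with near-zero curl is a sink.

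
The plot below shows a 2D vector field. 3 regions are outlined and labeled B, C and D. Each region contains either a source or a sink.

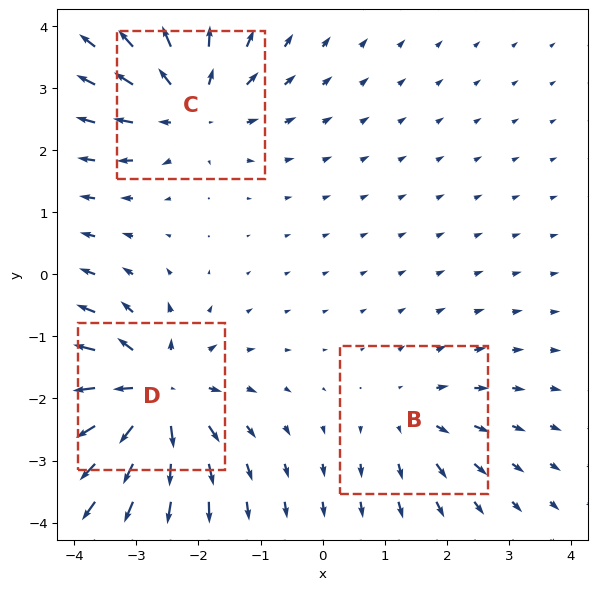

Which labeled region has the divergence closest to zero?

Divergence at each region's feature centre — B: about +2, C: about +4, D: about +5. Region B is closest to zero.

B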